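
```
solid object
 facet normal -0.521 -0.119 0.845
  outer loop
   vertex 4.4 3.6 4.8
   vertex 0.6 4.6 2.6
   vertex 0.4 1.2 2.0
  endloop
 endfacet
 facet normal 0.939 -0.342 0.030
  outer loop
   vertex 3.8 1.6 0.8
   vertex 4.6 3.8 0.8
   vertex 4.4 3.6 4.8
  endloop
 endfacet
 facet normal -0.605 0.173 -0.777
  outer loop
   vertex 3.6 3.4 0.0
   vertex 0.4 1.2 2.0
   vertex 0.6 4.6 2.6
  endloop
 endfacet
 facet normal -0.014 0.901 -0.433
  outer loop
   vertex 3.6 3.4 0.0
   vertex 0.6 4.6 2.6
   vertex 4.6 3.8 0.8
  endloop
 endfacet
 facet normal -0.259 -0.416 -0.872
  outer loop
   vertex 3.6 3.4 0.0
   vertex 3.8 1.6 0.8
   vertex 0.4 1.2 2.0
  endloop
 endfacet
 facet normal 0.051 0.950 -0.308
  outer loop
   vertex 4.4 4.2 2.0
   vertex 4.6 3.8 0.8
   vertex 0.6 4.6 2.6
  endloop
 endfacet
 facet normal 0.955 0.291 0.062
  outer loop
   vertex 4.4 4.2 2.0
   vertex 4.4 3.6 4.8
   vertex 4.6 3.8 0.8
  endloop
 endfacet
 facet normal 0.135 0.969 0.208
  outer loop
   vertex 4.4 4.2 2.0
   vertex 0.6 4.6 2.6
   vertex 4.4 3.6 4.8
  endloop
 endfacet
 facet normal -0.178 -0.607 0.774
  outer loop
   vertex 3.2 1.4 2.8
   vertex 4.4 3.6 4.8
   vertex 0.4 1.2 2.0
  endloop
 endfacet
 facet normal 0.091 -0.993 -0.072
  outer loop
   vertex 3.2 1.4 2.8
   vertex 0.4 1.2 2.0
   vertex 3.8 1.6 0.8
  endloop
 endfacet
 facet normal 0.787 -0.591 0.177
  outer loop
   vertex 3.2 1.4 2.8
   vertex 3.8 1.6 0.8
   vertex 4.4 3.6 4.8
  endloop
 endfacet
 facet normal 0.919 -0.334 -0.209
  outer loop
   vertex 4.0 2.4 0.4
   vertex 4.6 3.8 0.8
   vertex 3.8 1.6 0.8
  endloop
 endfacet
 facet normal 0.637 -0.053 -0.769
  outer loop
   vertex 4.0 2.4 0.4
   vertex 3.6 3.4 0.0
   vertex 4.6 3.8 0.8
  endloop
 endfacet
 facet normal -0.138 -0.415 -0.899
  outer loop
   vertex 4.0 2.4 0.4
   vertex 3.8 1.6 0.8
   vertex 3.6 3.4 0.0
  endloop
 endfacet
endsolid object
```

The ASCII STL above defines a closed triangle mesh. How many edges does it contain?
21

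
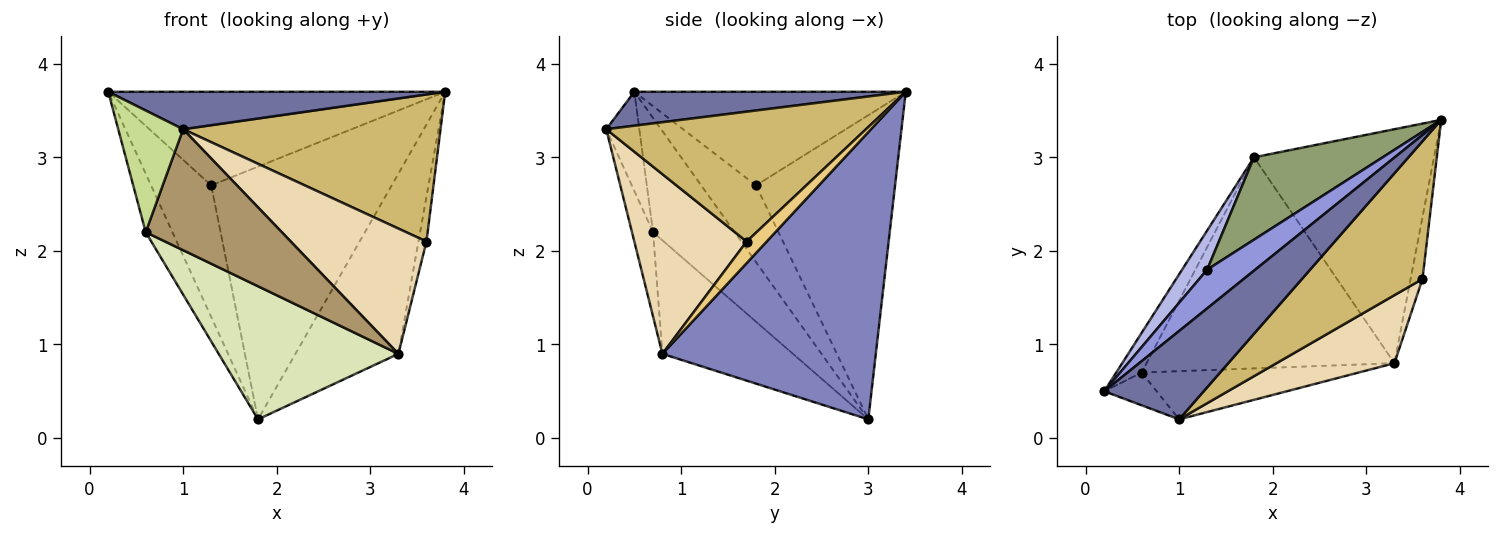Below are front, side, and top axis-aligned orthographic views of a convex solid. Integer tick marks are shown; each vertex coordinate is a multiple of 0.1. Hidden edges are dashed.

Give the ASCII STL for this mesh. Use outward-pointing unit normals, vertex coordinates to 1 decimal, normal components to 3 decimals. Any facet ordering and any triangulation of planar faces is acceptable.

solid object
 facet normal 0.300 -0.372 0.878
  outer loop
   vertex 1.0 0.2 3.3
   vertex 3.8 3.4 3.7
   vertex 0.2 0.5 3.7
  endloop
 endfacet
 facet normal 0.784 0.378 -0.491
  outer loop
   vertex 3.3 0.8 0.9
   vertex 1.8 3.0 0.2
   vertex 3.8 3.4 3.7
  endloop
 endfacet
 facet normal -0.597 0.741 0.307
  outer loop
   vertex 1.3 1.8 2.7
   vertex 0.2 0.5 3.7
   vertex 3.8 3.4 3.7
  endloop
 endfacet
 facet normal -0.658 0.722 0.215
  outer loop
   vertex 1.3 1.8 2.7
   vertex 1.8 3.0 0.2
   vertex 0.2 0.5 3.7
  endloop
 endfacet
 facet normal -0.591 0.767 0.250
  outer loop
   vertex 1.3 1.8 2.7
   vertex 3.8 3.4 3.7
   vertex 1.8 3.0 0.2
  endloop
 endfacet
 facet normal -0.930 0.305 -0.207
  outer loop
   vertex 0.6 0.7 2.2
   vertex 0.2 0.5 3.7
   vertex 1.8 3.0 0.2
  endloop
 endfacet
 facet normal -0.442 -0.866 -0.233
  outer loop
   vertex 0.6 0.7 2.2
   vertex 1.0 0.2 3.3
   vertex 0.2 0.5 3.7
  endloop
 endfacet
 facet normal -0.361 -0.497 -0.789
  outer loop
   vertex 0.6 0.7 2.2
   vertex 1.8 3.0 0.2
   vertex 3.3 0.8 0.9
  endloop
 endfacet
 facet normal -0.142 -0.920 -0.366
  outer loop
   vertex 0.6 0.7 2.2
   vertex 3.3 0.8 0.9
   vertex 1.0 0.2 3.3
  endloop
 endfacet
 facet normal 0.593 -0.588 0.550
  outer loop
   vertex 3.6 1.7 2.1
   vertex 3.8 3.4 3.7
   vertex 1.0 0.2 3.3
  endloop
 endfacet
 facet normal 0.827 0.331 -0.455
  outer loop
   vertex 3.6 1.7 2.1
   vertex 3.3 0.8 0.9
   vertex 3.8 3.4 3.7
  endloop
 endfacet
 facet normal 0.588 -0.711 0.386
  outer loop
   vertex 3.6 1.7 2.1
   vertex 1.0 0.2 3.3
   vertex 3.3 0.8 0.9
  endloop
 endfacet
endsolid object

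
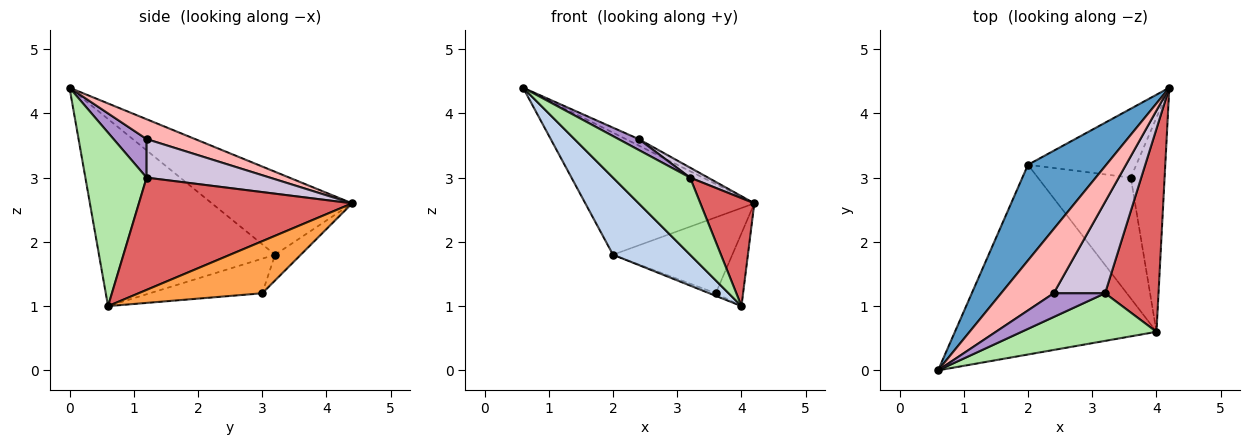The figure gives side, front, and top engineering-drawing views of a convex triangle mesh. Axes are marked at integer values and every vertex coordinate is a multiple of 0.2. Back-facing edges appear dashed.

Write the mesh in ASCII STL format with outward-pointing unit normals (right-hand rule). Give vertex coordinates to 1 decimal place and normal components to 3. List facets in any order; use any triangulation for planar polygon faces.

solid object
 facet normal -0.547 0.659 0.516
  outer loop
   vertex 2.0 3.2 1.8
   vertex 0.6 0.0 4.4
   vertex 4.2 4.4 2.6
  endloop
 endfacet
 facet normal -0.652 -0.285 -0.702
  outer loop
   vertex 2.0 3.2 1.8
   vertex 4.0 0.6 1.0
   vertex 0.6 0.0 4.4
  endloop
 endfacet
 facet normal 0.825 0.182 -0.536
  outer loop
   vertex 3.6 3.0 1.2
   vertex 4.2 4.4 2.6
   vertex 4.0 0.6 1.0
  endloop
 endfacet
 facet normal -0.157 0.731 -0.664
  outer loop
   vertex 3.6 3.0 1.2
   vertex 2.0 3.2 1.8
   vertex 4.2 4.4 2.6
  endloop
 endfacet
 facet normal -0.349 0.020 -0.937
  outer loop
   vertex 3.6 3.0 1.2
   vertex 4.0 0.6 1.0
   vertex 2.0 3.2 1.8
  endloop
 endfacet
 facet normal 0.560 -0.705 0.435
  outer loop
   vertex 3.2 1.2 3.0
   vertex 0.6 0.0 4.4
   vertex 4.0 0.6 1.0
  endloop
 endfacet
 facet normal 0.880 -0.223 0.419
  outer loop
   vertex 3.2 1.2 3.0
   vertex 4.0 0.6 1.0
   vertex 4.2 4.4 2.6
  endloop
 endfacet
 facet normal 0.352 0.093 0.931
  outer loop
   vertex 2.4 1.2 3.6
   vertex 4.2 4.4 2.6
   vertex 0.6 0.0 4.4
  endloop
 endfacet
 facet normal 0.563 -0.344 0.751
  outer loop
   vertex 2.4 1.2 3.6
   vertex 0.6 0.0 4.4
   vertex 3.2 1.2 3.0
  endloop
 endfacet
 facet normal 0.598 -0.087 0.797
  outer loop
   vertex 2.4 1.2 3.6
   vertex 3.2 1.2 3.0
   vertex 4.2 4.4 2.6
  endloop
 endfacet
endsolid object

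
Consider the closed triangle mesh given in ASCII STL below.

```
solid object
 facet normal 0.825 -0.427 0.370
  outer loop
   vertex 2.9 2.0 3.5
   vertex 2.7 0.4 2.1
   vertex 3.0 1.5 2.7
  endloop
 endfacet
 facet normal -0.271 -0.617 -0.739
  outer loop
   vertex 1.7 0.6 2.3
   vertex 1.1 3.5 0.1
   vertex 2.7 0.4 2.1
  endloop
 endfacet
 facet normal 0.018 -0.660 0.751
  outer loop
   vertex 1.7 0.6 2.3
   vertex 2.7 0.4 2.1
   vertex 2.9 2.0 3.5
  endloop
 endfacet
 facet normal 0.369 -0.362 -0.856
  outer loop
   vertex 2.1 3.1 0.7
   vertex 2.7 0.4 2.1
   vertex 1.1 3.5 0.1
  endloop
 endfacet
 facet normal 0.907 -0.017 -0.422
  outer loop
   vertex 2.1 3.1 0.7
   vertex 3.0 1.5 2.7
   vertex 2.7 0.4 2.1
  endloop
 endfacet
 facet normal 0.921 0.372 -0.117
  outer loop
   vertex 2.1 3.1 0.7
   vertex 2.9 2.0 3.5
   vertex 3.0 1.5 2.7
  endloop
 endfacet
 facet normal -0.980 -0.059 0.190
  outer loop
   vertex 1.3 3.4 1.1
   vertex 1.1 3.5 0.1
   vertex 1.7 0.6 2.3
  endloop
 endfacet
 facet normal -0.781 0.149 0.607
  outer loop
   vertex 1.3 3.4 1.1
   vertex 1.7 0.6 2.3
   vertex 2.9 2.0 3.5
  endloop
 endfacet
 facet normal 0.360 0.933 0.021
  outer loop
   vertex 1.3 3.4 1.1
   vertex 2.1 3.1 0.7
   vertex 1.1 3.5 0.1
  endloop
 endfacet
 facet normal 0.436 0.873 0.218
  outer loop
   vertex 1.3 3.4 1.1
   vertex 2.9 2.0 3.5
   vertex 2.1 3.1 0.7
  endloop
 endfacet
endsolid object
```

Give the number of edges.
15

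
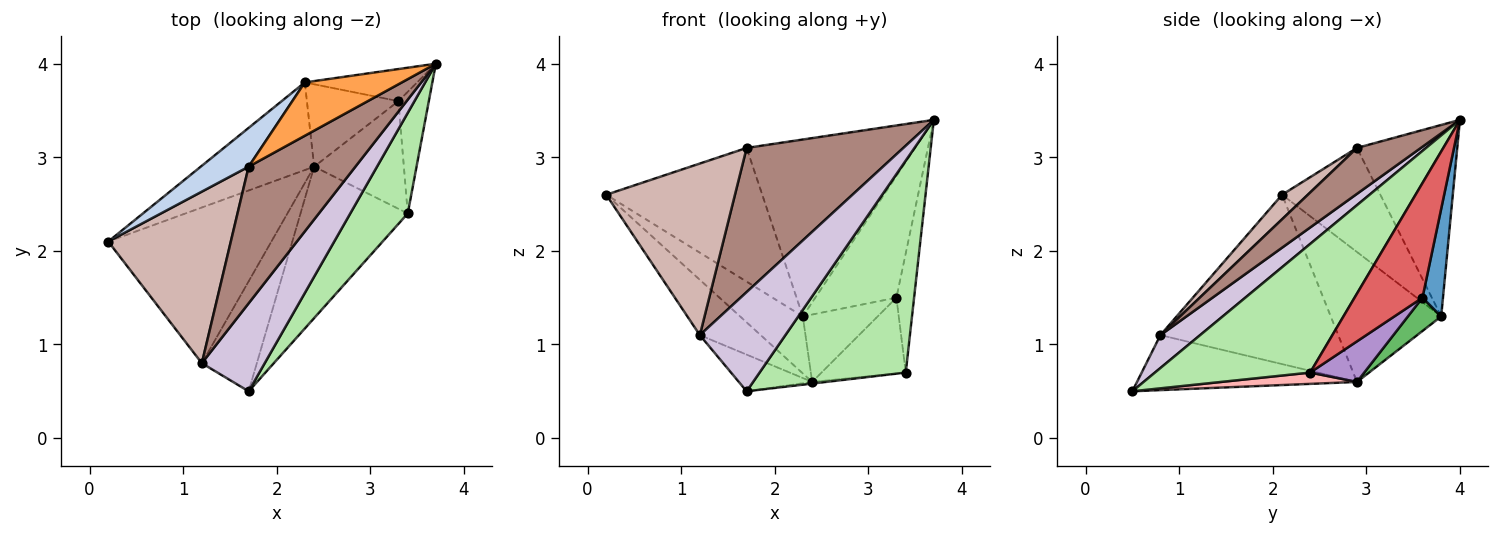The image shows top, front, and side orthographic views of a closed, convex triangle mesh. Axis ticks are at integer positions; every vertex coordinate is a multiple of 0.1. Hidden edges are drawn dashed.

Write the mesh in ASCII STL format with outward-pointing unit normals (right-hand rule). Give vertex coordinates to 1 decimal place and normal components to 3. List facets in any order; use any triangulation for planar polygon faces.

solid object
 facet normal 0.237 0.939 -0.248
  outer loop
   vertex 2.3 3.8 1.3
   vertex 3.7 4.0 3.4
   vertex 3.3 3.6 1.5
  endloop
 endfacet
 facet normal -0.518 0.822 0.238
  outer loop
   vertex 2.3 3.8 1.3
   vertex 0.2 2.1 2.6
   vertex 1.7 2.9 3.1
  endloop
 endfacet
 facet normal -0.495 0.832 0.251
  outer loop
   vertex 2.3 3.8 1.3
   vertex 1.7 2.9 3.1
   vertex 3.7 4.0 3.4
  endloop
 endfacet
 facet normal -0.693 0.393 -0.605
  outer loop
   vertex 2.3 3.8 1.3
   vertex 2.4 2.9 0.6
   vertex 0.2 2.1 2.6
  endloop
 endfacet
 facet normal 0.271 0.610 -0.745
  outer loop
   vertex 2.3 3.8 1.3
   vertex 3.3 3.6 1.5
   vertex 2.4 2.9 0.6
  endloop
 endfacet
 facet normal 0.692 -0.652 0.309
  outer loop
   vertex 3.4 2.4 0.7
   vertex 3.7 4.0 3.4
   vertex 1.7 0.5 0.5
  endloop
 endfacet
 facet normal 0.937 0.244 -0.249
  outer loop
   vertex 3.4 2.4 0.7
   vertex 3.3 3.6 1.5
   vertex 3.7 4.0 3.4
  endloop
 endfacet
 facet normal 0.105 0.011 -0.994
  outer loop
   vertex 3.4 2.4 0.7
   vertex 1.7 0.5 0.5
   vertex 2.4 2.9 0.6
  endloop
 endfacet
 facet normal 0.347 0.540 -0.767
  outer loop
   vertex 3.4 2.4 0.7
   vertex 2.4 2.9 0.6
   vertex 3.3 3.6 1.5
  endloop
 endfacet
 facet normal 0.328 -0.707 0.627
  outer loop
   vertex 1.2 0.8 1.1
   vertex 1.7 0.5 0.5
   vertex 3.7 4.0 3.4
  endloop
 endfacet
 facet normal 0.284 -0.696 0.660
  outer loop
   vertex 1.2 0.8 1.1
   vertex 3.7 4.0 3.4
   vertex 1.7 2.9 3.1
  endloop
 endfacet
 facet normal 0.140 -0.700 0.700
  outer loop
   vertex 1.2 0.8 1.1
   vertex 1.7 2.9 3.1
   vertex 0.2 2.1 2.6
  endloop
 endfacet
 facet normal -0.699 0.239 -0.674
  outer loop
   vertex 1.2 0.8 1.1
   vertex 0.2 2.1 2.6
   vertex 2.4 2.9 0.6
  endloop
 endfacet
 facet normal -0.688 0.229 -0.688
  outer loop
   vertex 1.2 0.8 1.1
   vertex 2.4 2.9 0.6
   vertex 1.7 0.5 0.5
  endloop
 endfacet
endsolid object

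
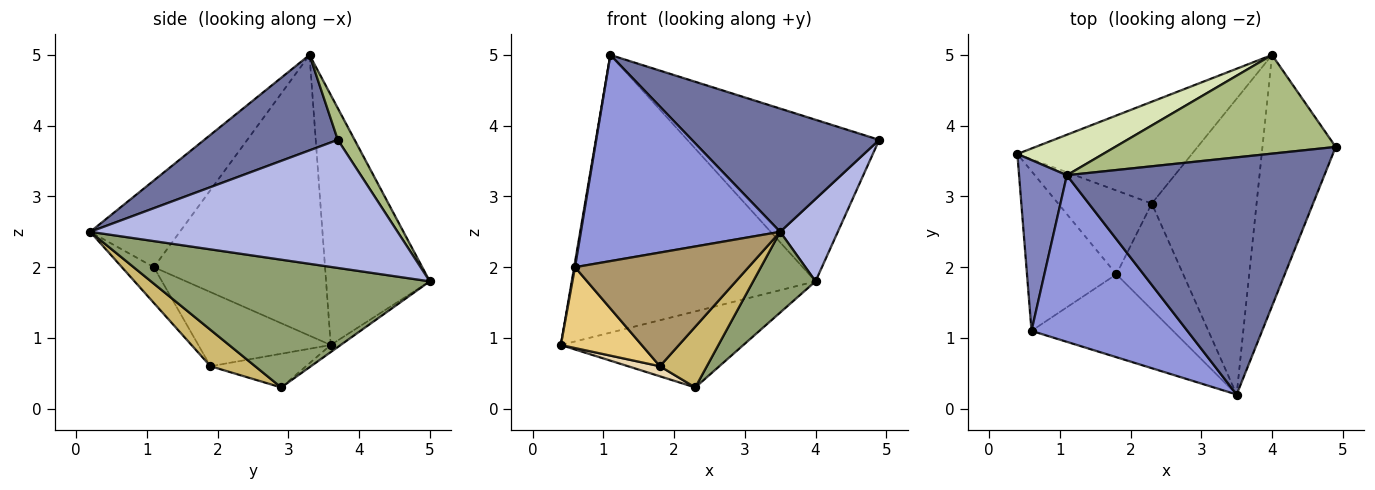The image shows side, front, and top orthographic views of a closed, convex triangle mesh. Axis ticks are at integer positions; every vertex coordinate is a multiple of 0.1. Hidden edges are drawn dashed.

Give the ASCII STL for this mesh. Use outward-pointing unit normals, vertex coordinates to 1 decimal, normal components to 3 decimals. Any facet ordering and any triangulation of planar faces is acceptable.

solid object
 facet normal 0.312 -0.438 0.843
  outer loop
   vertex 1.1 3.3 5.0
   vertex 3.5 0.2 2.5
   vertex 4.9 3.7 3.8
  endloop
 endfacet
 facet normal -0.986 -0.005 0.168
  outer loop
   vertex 0.6 1.1 2.0
   vertex 1.1 3.3 5.0
   vertex 0.4 3.6 0.9
  endloop
 endfacet
 facet normal -0.330 -0.734 0.593
  outer loop
   vertex 0.6 1.1 2.0
   vertex 3.5 0.2 2.5
   vertex 1.1 3.3 5.0
  endloop
 endfacet
 facet normal 0.857 -0.161 -0.490
  outer loop
   vertex 4.0 5.0 1.8
   vertex 4.9 3.7 3.8
   vertex 3.5 0.2 2.5
  endloop
 endfacet
 facet normal 0.762 -0.170 -0.625
  outer loop
   vertex 4.0 5.0 1.8
   vertex 3.5 0.2 2.5
   vertex 2.3 2.9 0.3
  endloop
 endfacet
 facet normal 0.075 0.851 0.520
  outer loop
   vertex 4.0 5.0 1.8
   vertex 1.1 3.3 5.0
   vertex 4.9 3.7 3.8
  endloop
 endfacet
 facet normal -0.032 0.598 -0.801
  outer loop
   vertex 4.0 5.0 1.8
   vertex 2.3 2.9 0.3
   vertex 0.4 3.6 0.9
  endloop
 endfacet
 facet normal -0.388 0.912 0.133
  outer loop
   vertex 4.0 5.0 1.8
   vertex 0.4 3.6 0.9
   vertex 1.1 3.3 5.0
  endloop
 endfacet
 facet normal -0.147 -0.799 -0.583
  outer loop
   vertex 1.8 1.9 0.6
   vertex 3.5 0.2 2.5
   vertex 0.6 1.1 2.0
  endloop
 endfacet
 facet normal 0.428 -0.449 -0.784
  outer loop
   vertex 1.8 1.9 0.6
   vertex 2.3 2.9 0.3
   vertex 3.5 0.2 2.5
  endloop
 endfacet
 facet normal -0.595 -0.363 -0.717
  outer loop
   vertex 1.8 1.9 0.6
   vertex 0.6 1.1 2.0
   vertex 0.4 3.6 0.9
  endloop
 endfacet
 facet normal -0.337 -0.112 -0.935
  outer loop
   vertex 1.8 1.9 0.6
   vertex 0.4 3.6 0.9
   vertex 2.3 2.9 0.3
  endloop
 endfacet
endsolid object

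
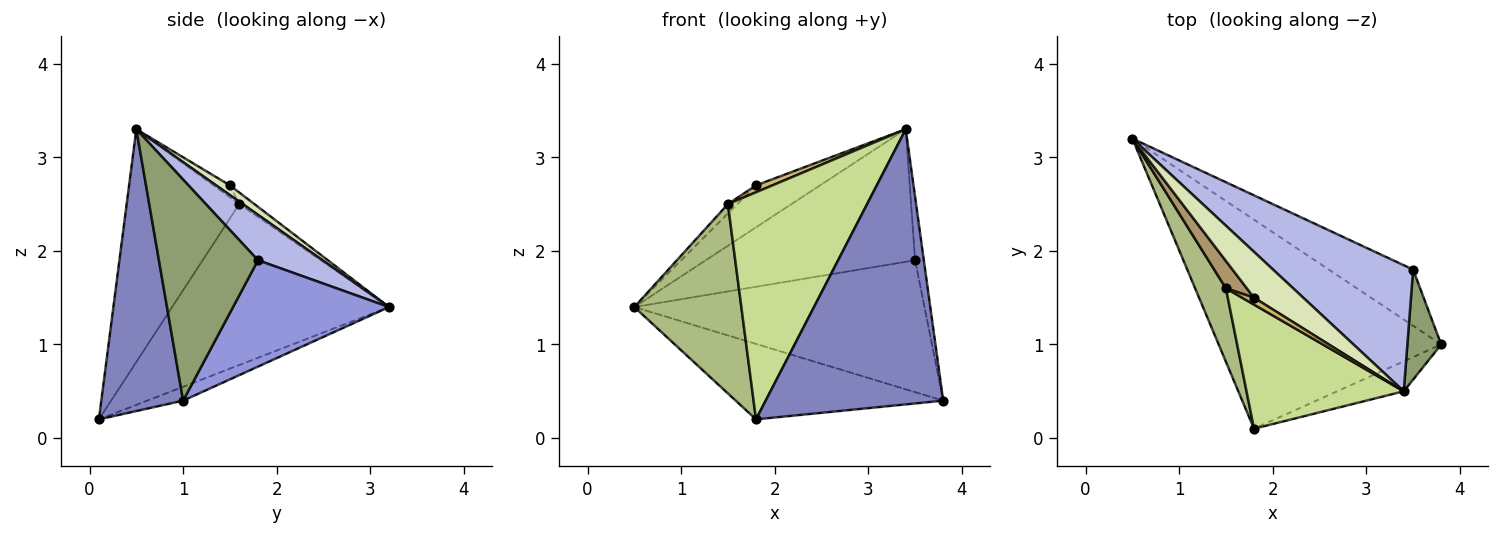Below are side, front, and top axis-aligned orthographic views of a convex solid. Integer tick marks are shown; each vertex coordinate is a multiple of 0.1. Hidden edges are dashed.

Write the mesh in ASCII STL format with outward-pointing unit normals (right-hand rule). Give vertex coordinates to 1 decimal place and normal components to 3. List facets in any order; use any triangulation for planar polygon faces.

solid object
 facet normal -0.059 0.339 -0.939
  outer loop
   vertex 1.8 0.1 0.2
   vertex 0.5 3.2 1.4
   vertex 3.8 1.0 0.4
  endloop
 endfacet
 facet normal 0.417 -0.904 -0.098
  outer loop
   vertex 3.4 0.5 3.3
   vertex 1.8 0.1 0.2
   vertex 3.8 1.0 0.4
  endloop
 endfacet
 facet normal 0.443 0.825 -0.351
  outer loop
   vertex 3.5 1.8 1.9
   vertex 3.8 1.0 0.4
   vertex 0.5 3.2 1.4
  endloop
 endfacet
 facet normal 0.218 0.707 0.672
  outer loop
   vertex 3.5 1.8 1.9
   vertex 0.5 3.2 1.4
   vertex 3.4 0.5 3.3
  endloop
 endfacet
 facet normal 0.985 0.087 0.151
  outer loop
   vertex 3.5 1.8 1.9
   vertex 3.4 0.5 3.3
   vertex 3.8 1.0 0.4
  endloop
 endfacet
 facet normal -0.884 -0.436 0.169
  outer loop
   vertex 1.5 1.6 2.5
   vertex 0.5 3.2 1.4
   vertex 1.8 0.1 0.2
  endloop
 endfacet
 facet normal -0.579 -0.715 0.391
  outer loop
   vertex 1.5 1.6 2.5
   vertex 1.8 0.1 0.2
   vertex 3.4 0.5 3.3
  endloop
 endfacet
 facet normal 0.144 0.668 0.730
  outer loop
   vertex 1.8 1.5 2.7
   vertex 3.4 0.5 3.3
   vertex 0.5 3.2 1.4
  endloop
 endfacet
 facet normal -0.463 0.287 0.838
  outer loop
   vertex 1.8 1.5 2.7
   vertex 0.5 3.2 1.4
   vertex 1.5 1.6 2.5
  endloop
 endfacet
 facet normal -0.577 -0.577 0.577
  outer loop
   vertex 1.8 1.5 2.7
   vertex 1.5 1.6 2.5
   vertex 3.4 0.5 3.3
  endloop
 endfacet
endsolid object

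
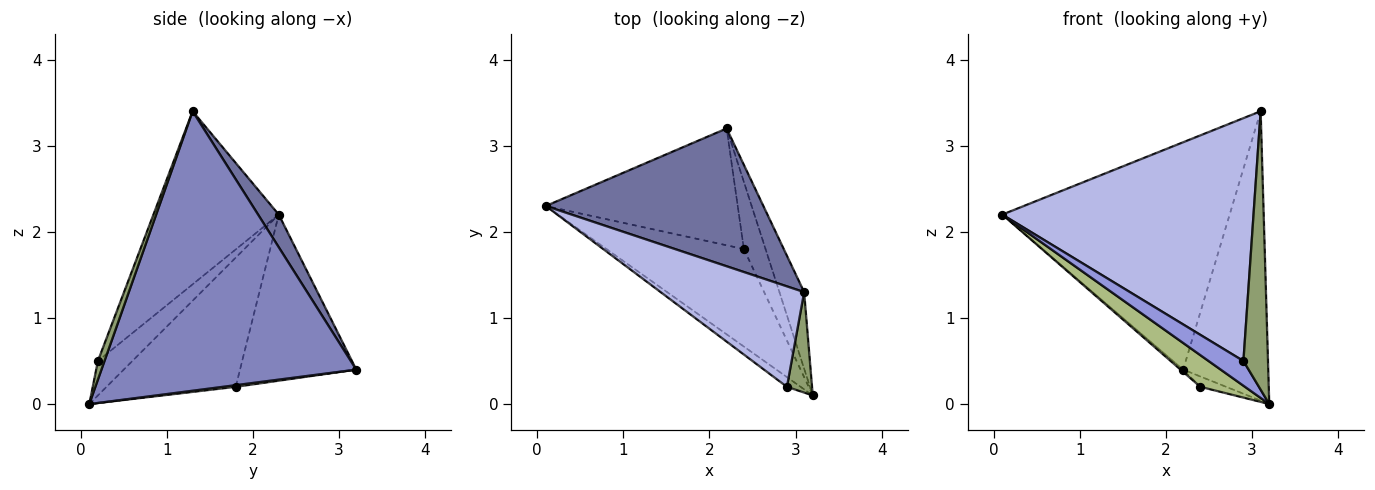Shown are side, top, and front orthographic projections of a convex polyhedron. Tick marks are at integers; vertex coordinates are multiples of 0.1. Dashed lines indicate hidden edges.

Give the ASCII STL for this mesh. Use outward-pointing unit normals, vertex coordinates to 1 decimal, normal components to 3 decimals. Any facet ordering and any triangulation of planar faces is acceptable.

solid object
 facet normal 0.078 0.853 0.517
  outer loop
   vertex 3.1 1.3 3.4
   vertex 2.2 3.2 0.4
   vertex 0.1 2.3 2.2
  endloop
 endfacet
 facet normal 0.945 0.316 -0.084
  outer loop
   vertex 3.1 1.3 3.4
   vertex 3.2 0.1 0.0
   vertex 2.2 3.2 0.4
  endloop
 endfacet
 facet normal -0.677 -0.685 -0.269
  outer loop
   vertex 2.9 0.2 0.5
   vertex 0.1 2.3 2.2
   vertex 3.2 0.1 0.0
  endloop
 endfacet
 facet normal -0.419 -0.839 0.347
  outer loop
   vertex 2.9 0.2 0.5
   vertex 3.1 1.3 3.4
   vertex 0.1 2.3 2.2
  endloop
 endfacet
 facet normal 0.244 -0.912 0.329
  outer loop
   vertex 2.9 0.2 0.5
   vertex 3.2 0.1 0.0
   vertex 3.1 1.3 3.4
  endloop
 endfacet
 facet normal -0.667 -0.230 -0.709
  outer loop
   vertex 2.4 1.8 0.2
   vertex 3.2 0.1 0.0
   vertex 0.1 2.3 2.2
  endloop
 endfacet
 facet normal -0.654 0.015 -0.756
  outer loop
   vertex 2.4 1.8 0.2
   vertex 0.1 2.3 2.2
   vertex 2.2 3.2 0.4
  endloop
 endfacet
 facet normal 0.076 0.152 -0.986
  outer loop
   vertex 2.4 1.8 0.2
   vertex 2.2 3.2 0.4
   vertex 3.2 0.1 0.0
  endloop
 endfacet
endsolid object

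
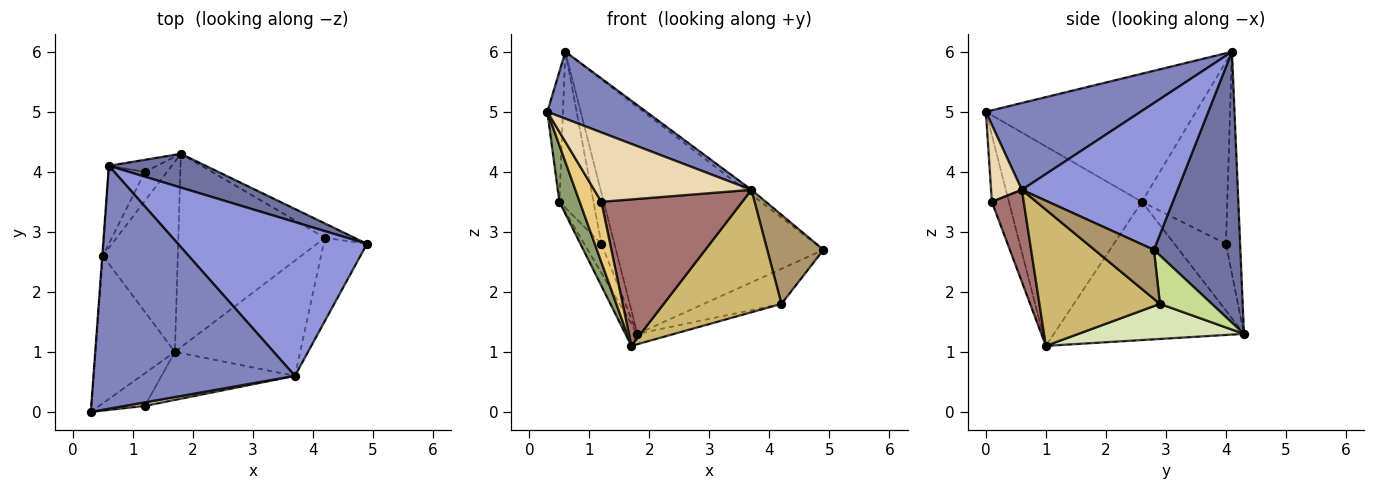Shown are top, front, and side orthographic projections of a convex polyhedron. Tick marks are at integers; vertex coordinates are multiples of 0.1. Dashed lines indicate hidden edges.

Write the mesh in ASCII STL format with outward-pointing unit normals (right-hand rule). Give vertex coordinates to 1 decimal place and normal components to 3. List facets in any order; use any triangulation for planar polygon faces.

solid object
 facet normal 0.381 0.914 0.136
  outer loop
   vertex 1.8 4.3 1.3
   vertex 0.6 4.1 6.0
   vertex 4.9 2.8 2.7
  endloop
 endfacet
 facet normal 0.384 -0.245 0.890
  outer loop
   vertex 3.7 0.6 3.7
   vertex 0.6 4.1 6.0
   vertex 0.3 0.0 5.0
  endloop
 endfacet
 facet normal 0.613 0.024 0.790
  outer loop
   vertex 3.7 0.6 3.7
   vertex 4.9 2.8 2.7
   vertex 0.6 4.1 6.0
  endloop
 endfacet
 facet normal -0.997 0.074 -0.005
  outer loop
   vertex 0.5 2.6 3.5
   vertex 0.3 0.0 5.0
   vertex 0.6 4.1 6.0
  endloop
 endfacet
 facet normal -0.920 -0.141 -0.366
  outer loop
   vertex 0.5 2.6 3.5
   vertex 1.7 1.0 1.1
   vertex 0.3 0.0 5.0
  endloop
 endfacet
 facet normal -0.878 0.055 -0.476
  outer loop
   vertex 0.5 2.6 3.5
   vertex 1.8 4.3 1.3
   vertex 1.7 1.0 1.1
  endloop
 endfacet
 facet normal 0.526 0.787 -0.322
  outer loop
   vertex 4.2 2.9 1.8
   vertex 1.8 4.3 1.3
   vertex 4.9 2.8 2.7
  endloop
 endfacet
 facet normal 0.233 0.052 -0.971
  outer loop
   vertex 4.2 2.9 1.8
   vertex 1.7 1.0 1.1
   vertex 1.8 4.3 1.3
  endloop
 endfacet
 facet normal 0.611 -0.579 -0.540
  outer loop
   vertex 4.2 2.9 1.8
   vertex 4.9 2.8 2.7
   vertex 3.7 0.6 3.7
  endloop
 endfacet
 facet normal 0.598 -0.584 -0.550
  outer loop
   vertex 4.2 2.9 1.8
   vertex 3.7 0.6 3.7
   vertex 1.7 1.0 1.1
  endloop
 endfacet
 facet normal -0.570 -0.724 -0.390
  outer loop
   vertex 1.2 0.1 3.5
   vertex 0.3 0.0 5.0
   vertex 1.7 1.0 1.1
  endloop
 endfacet
 facet normal 0.192 -0.980 0.050
  outer loop
   vertex 1.2 0.1 3.5
   vertex 3.7 0.6 3.7
   vertex 0.3 0.0 5.0
  endloop
 endfacet
 facet normal 0.210 -0.929 -0.305
  outer loop
   vertex 1.2 0.1 3.5
   vertex 1.7 1.0 1.1
   vertex 3.7 0.6 3.7
  endloop
 endfacet
 facet normal -0.727 0.668 -0.157
  outer loop
   vertex 1.2 4.0 2.8
   vertex 0.6 4.1 6.0
   vertex 1.8 4.3 1.3
  endloop
 endfacet
 facet normal -0.913 0.365 -0.183
  outer loop
   vertex 1.2 4.0 2.8
   vertex 0.5 2.6 3.5
   vertex 0.6 4.1 6.0
  endloop
 endfacet
 facet normal -0.905 0.302 -0.302
  outer loop
   vertex 1.2 4.0 2.8
   vertex 1.8 4.3 1.3
   vertex 0.5 2.6 3.5
  endloop
 endfacet
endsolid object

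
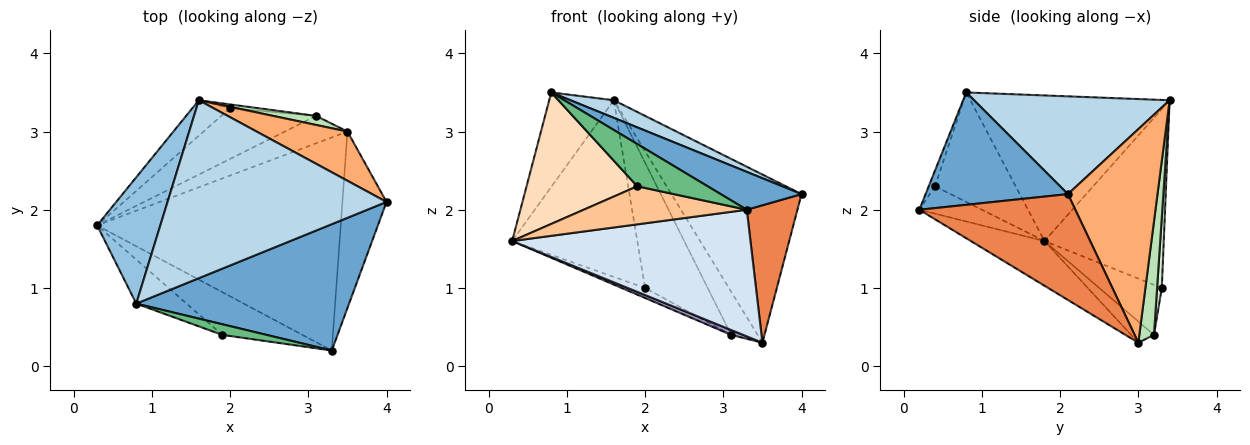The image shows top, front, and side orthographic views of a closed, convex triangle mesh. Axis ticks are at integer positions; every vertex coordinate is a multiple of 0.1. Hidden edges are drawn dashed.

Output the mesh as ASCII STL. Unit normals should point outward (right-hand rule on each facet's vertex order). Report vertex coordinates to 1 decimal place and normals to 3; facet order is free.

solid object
 facet normal 0.451 -0.256 0.855
  outer loop
   vertex 0.8 0.8 3.5
   vertex 3.3 0.2 2.0
   vertex 4.0 2.1 2.2
  endloop
 endfacet
 facet normal -0.879 0.285 0.381
  outer loop
   vertex 1.6 3.4 3.4
   vertex 0.3 1.8 1.6
   vertex 0.8 0.8 3.5
  endloop
 endfacet
 facet normal 0.406 -0.090 0.909
  outer loop
   vertex 1.6 3.4 3.4
   vertex 0.8 0.8 3.5
   vertex 4.0 2.1 2.2
  endloop
 endfacet
 facet normal -0.156 -0.504 -0.849
  outer loop
   vertex 3.5 3.0 0.3
   vertex 3.3 0.2 2.0
   vertex 0.3 1.8 1.6
  endloop
 endfacet
 facet normal 0.884 -0.287 -0.369
  outer loop
   vertex 3.5 3.0 0.3
   vertex 4.0 2.1 2.2
   vertex 3.3 0.2 2.0
  endloop
 endfacet
 facet normal 0.551 0.801 0.234
  outer loop
   vertex 3.5 3.0 0.3
   vertex 1.6 3.4 3.4
   vertex 4.0 2.1 2.2
  endloop
 endfacet
 facet normal -0.247 -0.644 -0.724
  outer loop
   vertex 1.9 0.4 2.3
   vertex 0.3 1.8 1.6
   vertex 3.3 0.2 2.0
  endloop
 endfacet
 facet normal -0.568 -0.780 -0.261
  outer loop
   vertex 1.9 0.4 2.3
   vertex 0.8 0.8 3.5
   vertex 0.3 1.8 1.6
  endloop
 endfacet
 facet normal -0.086 -0.966 0.243
  outer loop
   vertex 1.9 0.4 2.3
   vertex 3.3 0.2 2.0
   vertex 0.8 0.8 3.5
  endloop
 endfacet
 facet normal -0.683 0.716 -0.144
  outer loop
   vertex 2.0 3.3 1.0
   vertex 0.3 1.8 1.6
   vertex 1.6 3.4 3.4
  endloop
 endfacet
 facet normal 0.476 0.861 0.180
  outer loop
   vertex 3.1 3.2 0.4
   vertex 1.6 3.4 3.4
   vertex 3.5 3.0 0.3
  endloop
 endfacet
 facet normal 0.075 0.997 -0.029
  outer loop
   vertex 3.1 3.2 0.4
   vertex 2.0 3.3 1.0
   vertex 1.6 3.4 3.4
  endloop
 endfacet
 facet normal -0.317 -0.167 -0.934
  outer loop
   vertex 3.1 3.2 0.4
   vertex 3.5 3.0 0.3
   vertex 0.3 1.8 1.6
  endloop
 endfacet
 facet normal -0.460 0.172 -0.871
  outer loop
   vertex 3.1 3.2 0.4
   vertex 0.3 1.8 1.6
   vertex 2.0 3.3 1.0
  endloop
 endfacet
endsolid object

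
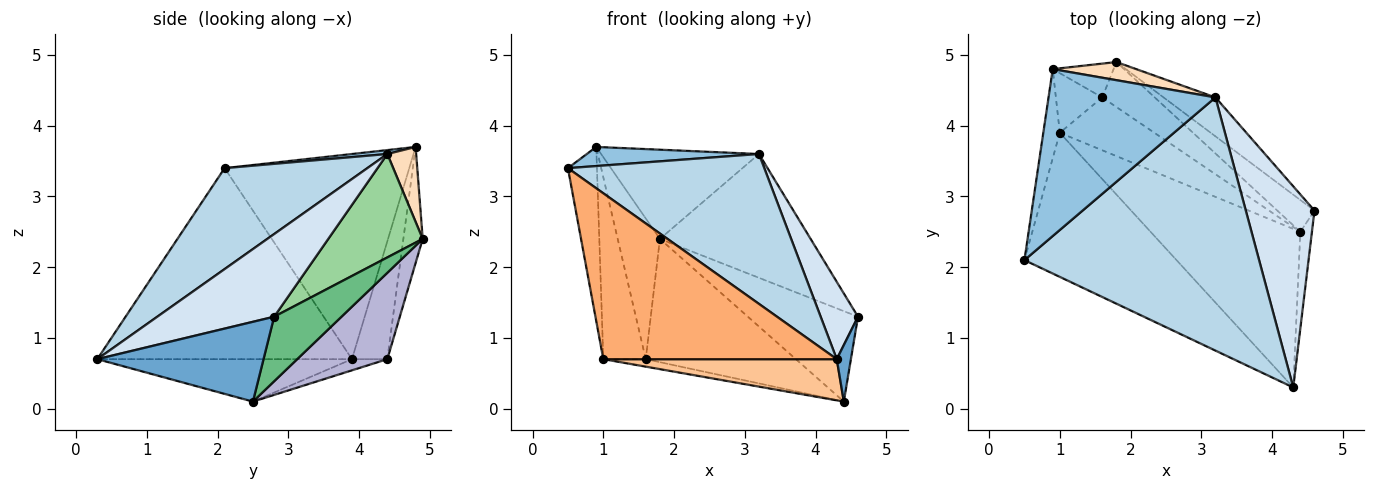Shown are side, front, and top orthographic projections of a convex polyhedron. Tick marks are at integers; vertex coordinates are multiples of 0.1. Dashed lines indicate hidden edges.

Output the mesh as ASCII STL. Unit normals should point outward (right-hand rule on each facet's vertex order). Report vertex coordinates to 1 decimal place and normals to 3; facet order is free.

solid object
 facet normal 0.986 -0.084 -0.143
  outer loop
   vertex 4.3 0.3 0.7
   vertex 4.4 2.5 0.1
   vertex 4.6 2.8 1.3
  endloop
 endfacet
 facet normal 0.023 -0.114 0.993
  outer loop
   vertex 3.2 4.4 3.6
   vertex 0.9 4.8 3.7
   vertex 0.5 2.1 3.4
  endloop
 endfacet
 facet normal 0.347 -0.478 0.807
  outer loop
   vertex 3.2 4.4 3.6
   vertex 0.5 2.1 3.4
   vertex 4.3 0.3 0.7
  endloop
 endfacet
 facet normal 0.747 -0.239 0.621
  outer loop
   vertex 3.2 4.4 3.6
   vertex 4.3 0.3 0.7
   vertex 4.6 2.8 1.3
  endloop
 endfacet
 facet normal -0.985 0.155 -0.079
  outer loop
   vertex 1.0 3.9 0.7
   vertex 0.5 2.1 3.4
   vertex 0.9 4.8 3.7
  endloop
 endfacet
 facet normal -0.636 -0.583 -0.506
  outer loop
   vertex 1.0 3.9 0.7
   vertex 4.3 0.3 0.7
   vertex 0.5 2.1 3.4
  endloop
 endfacet
 facet normal -0.265 -0.243 -0.933
  outer loop
   vertex 1.0 3.9 0.7
   vertex 4.4 2.5 0.1
   vertex 4.3 0.3 0.7
  endloop
 endfacet
 facet normal 0.176 0.965 0.196
  outer loop
   vertex 1.8 4.9 2.4
   vertex 0.9 4.8 3.7
   vertex 3.2 4.4 3.6
  endloop
 endfacet
 facet normal 0.500 0.817 -0.288
  outer loop
   vertex 1.8 4.9 2.4
   vertex 4.6 2.8 1.3
   vertex 4.4 2.5 0.1
  endloop
 endfacet
 facet normal 0.513 0.819 -0.257
  outer loop
   vertex 1.8 4.9 2.4
   vertex 3.2 4.4 3.6
   vertex 4.6 2.8 1.3
  endloop
 endfacet
 facet normal -0.621 0.745 -0.244
  outer loop
   vertex 1.6 4.4 0.7
   vertex 1.0 3.9 0.7
   vertex 0.9 4.8 3.7
  endloop
 endfacet
 facet normal -0.407 0.888 -0.213
  outer loop
   vertex 1.6 4.4 0.7
   vertex 0.9 4.8 3.7
   vertex 1.8 4.9 2.4
  endloop
 endfacet
 facet normal -0.116 0.139 -0.983
  outer loop
   vertex 1.6 4.4 0.7
   vertex 4.4 2.5 0.1
   vertex 1.0 3.9 0.7
  endloop
 endfacet
 facet normal 0.491 0.818 -0.298
  outer loop
   vertex 1.6 4.4 0.7
   vertex 1.8 4.9 2.4
   vertex 4.4 2.5 0.1
  endloop
 endfacet
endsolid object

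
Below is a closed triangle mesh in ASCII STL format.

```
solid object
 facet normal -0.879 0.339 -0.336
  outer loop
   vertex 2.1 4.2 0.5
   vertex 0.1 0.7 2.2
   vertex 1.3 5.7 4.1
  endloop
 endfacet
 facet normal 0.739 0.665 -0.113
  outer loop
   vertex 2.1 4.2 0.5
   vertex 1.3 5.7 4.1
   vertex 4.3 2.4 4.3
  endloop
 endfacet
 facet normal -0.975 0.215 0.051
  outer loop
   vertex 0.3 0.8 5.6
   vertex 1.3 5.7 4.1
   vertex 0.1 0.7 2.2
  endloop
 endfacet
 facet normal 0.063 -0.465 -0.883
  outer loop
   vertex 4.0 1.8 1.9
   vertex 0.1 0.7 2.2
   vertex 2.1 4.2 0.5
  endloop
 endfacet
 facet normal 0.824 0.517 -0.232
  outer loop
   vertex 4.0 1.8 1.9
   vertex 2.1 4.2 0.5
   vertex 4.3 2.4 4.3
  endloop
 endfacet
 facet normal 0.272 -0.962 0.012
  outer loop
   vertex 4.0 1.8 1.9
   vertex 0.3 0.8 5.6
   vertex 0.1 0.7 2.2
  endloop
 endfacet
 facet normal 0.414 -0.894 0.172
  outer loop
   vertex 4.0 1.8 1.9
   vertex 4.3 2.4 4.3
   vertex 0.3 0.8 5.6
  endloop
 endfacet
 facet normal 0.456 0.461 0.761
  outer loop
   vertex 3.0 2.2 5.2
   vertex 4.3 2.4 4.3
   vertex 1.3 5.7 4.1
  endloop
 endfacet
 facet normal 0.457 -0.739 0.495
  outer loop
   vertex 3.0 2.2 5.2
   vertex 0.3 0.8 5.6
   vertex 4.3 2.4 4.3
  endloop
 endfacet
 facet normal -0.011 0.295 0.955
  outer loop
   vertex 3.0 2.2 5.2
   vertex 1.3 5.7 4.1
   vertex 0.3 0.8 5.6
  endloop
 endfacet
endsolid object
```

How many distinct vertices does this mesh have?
7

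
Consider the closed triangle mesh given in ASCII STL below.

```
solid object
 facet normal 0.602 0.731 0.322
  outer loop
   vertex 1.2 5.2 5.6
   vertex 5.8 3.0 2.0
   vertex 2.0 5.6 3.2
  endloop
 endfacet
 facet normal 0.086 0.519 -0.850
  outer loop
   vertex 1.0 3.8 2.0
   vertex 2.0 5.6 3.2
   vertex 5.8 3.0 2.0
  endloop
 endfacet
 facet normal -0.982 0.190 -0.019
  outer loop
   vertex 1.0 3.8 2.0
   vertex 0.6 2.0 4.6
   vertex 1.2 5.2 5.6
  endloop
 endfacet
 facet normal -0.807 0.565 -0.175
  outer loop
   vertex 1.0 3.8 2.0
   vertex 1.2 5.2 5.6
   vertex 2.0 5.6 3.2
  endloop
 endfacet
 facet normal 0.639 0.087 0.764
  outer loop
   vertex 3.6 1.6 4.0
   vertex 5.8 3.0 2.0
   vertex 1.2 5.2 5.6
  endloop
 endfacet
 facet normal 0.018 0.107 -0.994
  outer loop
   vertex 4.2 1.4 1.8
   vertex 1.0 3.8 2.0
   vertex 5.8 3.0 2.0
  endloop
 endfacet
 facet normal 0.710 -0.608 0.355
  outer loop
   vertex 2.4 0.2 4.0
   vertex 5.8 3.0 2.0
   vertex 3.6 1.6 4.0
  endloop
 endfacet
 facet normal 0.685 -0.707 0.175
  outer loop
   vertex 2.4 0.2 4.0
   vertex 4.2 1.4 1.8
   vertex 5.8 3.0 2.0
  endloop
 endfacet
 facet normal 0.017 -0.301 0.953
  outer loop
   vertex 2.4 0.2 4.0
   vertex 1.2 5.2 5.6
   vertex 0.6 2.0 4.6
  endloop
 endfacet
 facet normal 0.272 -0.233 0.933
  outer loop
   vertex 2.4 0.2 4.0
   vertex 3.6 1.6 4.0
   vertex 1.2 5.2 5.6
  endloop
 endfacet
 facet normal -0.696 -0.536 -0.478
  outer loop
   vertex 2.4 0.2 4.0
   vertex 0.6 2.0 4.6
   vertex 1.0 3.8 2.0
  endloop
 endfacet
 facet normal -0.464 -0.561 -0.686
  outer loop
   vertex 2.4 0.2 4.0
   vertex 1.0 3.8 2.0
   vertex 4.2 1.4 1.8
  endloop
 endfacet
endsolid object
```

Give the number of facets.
12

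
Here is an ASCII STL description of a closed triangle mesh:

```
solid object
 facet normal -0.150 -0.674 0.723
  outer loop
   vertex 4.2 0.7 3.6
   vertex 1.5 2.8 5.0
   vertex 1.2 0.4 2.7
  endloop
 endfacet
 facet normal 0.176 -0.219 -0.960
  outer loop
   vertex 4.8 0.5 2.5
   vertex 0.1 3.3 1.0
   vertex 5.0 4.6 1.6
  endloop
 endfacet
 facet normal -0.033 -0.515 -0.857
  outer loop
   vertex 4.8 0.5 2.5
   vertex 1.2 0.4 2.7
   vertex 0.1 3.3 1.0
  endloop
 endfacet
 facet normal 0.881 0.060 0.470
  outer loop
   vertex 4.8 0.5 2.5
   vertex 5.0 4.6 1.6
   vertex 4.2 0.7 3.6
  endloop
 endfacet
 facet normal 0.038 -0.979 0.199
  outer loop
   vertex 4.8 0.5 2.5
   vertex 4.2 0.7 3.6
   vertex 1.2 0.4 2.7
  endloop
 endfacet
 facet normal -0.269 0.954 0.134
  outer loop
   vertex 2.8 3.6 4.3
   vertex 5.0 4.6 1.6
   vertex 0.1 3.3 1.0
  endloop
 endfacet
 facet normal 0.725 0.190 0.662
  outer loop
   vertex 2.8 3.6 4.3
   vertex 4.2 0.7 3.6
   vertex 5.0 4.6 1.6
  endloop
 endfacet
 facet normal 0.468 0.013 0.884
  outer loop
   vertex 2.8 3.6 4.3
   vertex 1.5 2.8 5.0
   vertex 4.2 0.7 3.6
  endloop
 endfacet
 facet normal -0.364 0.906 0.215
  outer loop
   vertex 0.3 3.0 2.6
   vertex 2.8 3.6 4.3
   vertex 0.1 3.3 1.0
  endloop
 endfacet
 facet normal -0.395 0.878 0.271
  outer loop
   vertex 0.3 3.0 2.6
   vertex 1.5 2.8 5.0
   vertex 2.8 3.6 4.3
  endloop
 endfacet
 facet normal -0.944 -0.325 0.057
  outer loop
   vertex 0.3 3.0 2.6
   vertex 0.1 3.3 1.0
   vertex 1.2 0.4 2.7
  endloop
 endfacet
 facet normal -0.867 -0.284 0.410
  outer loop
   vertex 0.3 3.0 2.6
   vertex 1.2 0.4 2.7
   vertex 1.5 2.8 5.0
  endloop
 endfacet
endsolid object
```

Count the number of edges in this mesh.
18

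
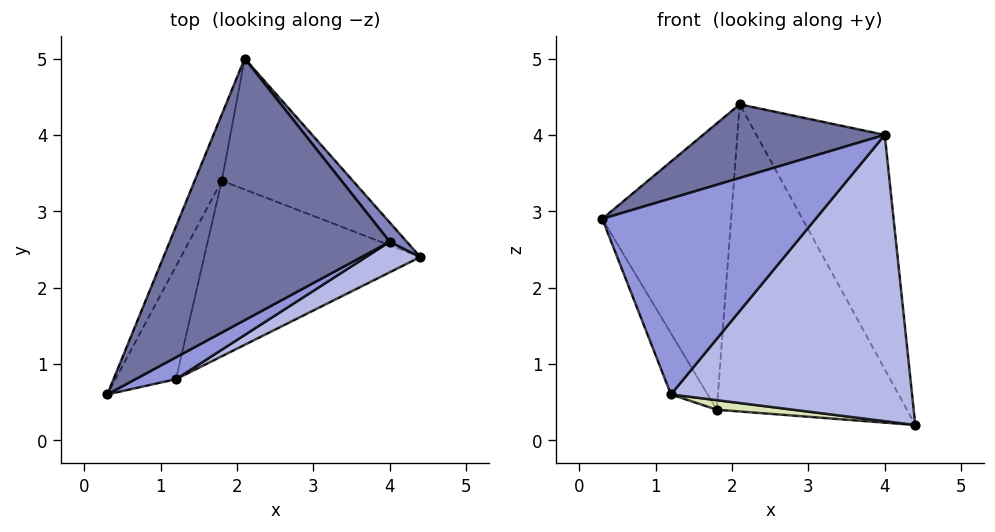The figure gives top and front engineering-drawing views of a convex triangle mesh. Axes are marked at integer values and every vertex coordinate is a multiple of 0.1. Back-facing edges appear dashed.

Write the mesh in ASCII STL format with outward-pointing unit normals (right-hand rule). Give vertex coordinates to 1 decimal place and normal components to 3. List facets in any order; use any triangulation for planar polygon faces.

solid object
 facet normal -0.138 -0.268 0.953
  outer loop
   vertex 4.0 2.6 4.0
   vertex 2.1 5.0 4.4
   vertex 0.3 0.6 2.9
  endloop
 endfacet
 facet normal 0.787 0.615 0.051
  outer loop
   vertex 4.0 2.6 4.0
   vertex 4.4 2.4 0.2
   vertex 2.1 5.0 4.4
  endloop
 endfacet
 facet normal 0.450 -0.887 0.099
  outer loop
   vertex 4.0 2.6 4.0
   vertex 0.3 0.6 2.9
   vertex 1.2 0.8 0.6
  endloop
 endfacet
 facet normal 0.455 -0.886 0.094
  outer loop
   vertex 4.0 2.6 4.0
   vertex 1.2 0.8 0.6
   vertex 4.4 2.4 0.2
  endloop
 endfacet
 facet normal -0.910 0.404 -0.093
  outer loop
   vertex 1.8 3.4 0.4
   vertex 0.3 0.6 2.9
   vertex 2.1 5.0 4.4
  endloop
 endfacet
 facet normal -0.920 0.186 -0.344
  outer loop
   vertex 1.8 3.4 0.4
   vertex 1.2 0.8 0.6
   vertex 0.3 0.6 2.9
  endloop
 endfacet
 facet normal 0.308 0.875 -0.373
  outer loop
   vertex 1.8 3.4 0.4
   vertex 2.1 5.0 4.4
   vertex 4.4 2.4 0.2
  endloop
 endfacet
 facet normal -0.097 -0.054 -0.994
  outer loop
   vertex 1.8 3.4 0.4
   vertex 4.4 2.4 0.2
   vertex 1.2 0.8 0.6
  endloop
 endfacet
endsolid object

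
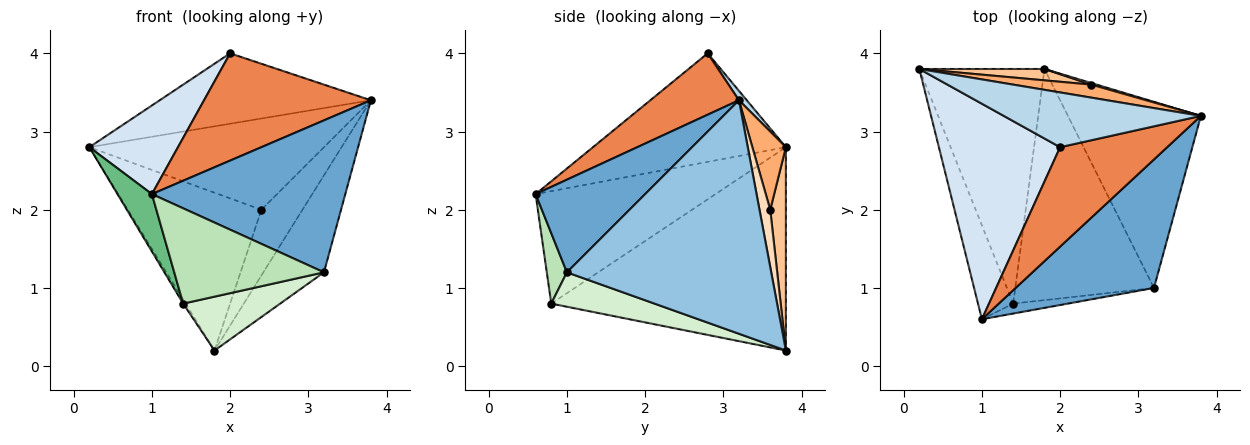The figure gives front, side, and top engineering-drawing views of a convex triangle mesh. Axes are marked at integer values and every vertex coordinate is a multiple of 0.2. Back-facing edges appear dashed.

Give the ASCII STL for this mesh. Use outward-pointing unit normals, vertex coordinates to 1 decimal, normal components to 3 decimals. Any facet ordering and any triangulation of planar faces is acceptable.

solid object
 facet normal 0.397 -0.701 0.593
  outer loop
   vertex 3.2 1.0 1.2
   vertex 3.8 3.2 3.4
   vertex 1.0 0.6 2.2
  endloop
 endfacet
 facet normal 0.841 0.250 -0.479
  outer loop
   vertex 3.2 1.0 1.2
   vertex 1.8 3.8 0.2
   vertex 3.8 3.2 3.4
  endloop
 endfacet
 facet normal 0.029 0.789 0.614
  outer loop
   vertex 2.0 2.8 4.0
   vertex 3.8 3.2 3.4
   vertex 0.2 3.8 2.8
  endloop
 endfacet
 facet normal -0.638 -0.293 0.712
  outer loop
   vertex 2.0 2.8 4.0
   vertex 0.2 3.8 2.8
   vertex 1.0 0.6 2.2
  endloop
 endfacet
 facet normal 0.363 -0.683 0.633
  outer loop
   vertex 2.0 2.8 4.0
   vertex 1.0 0.6 2.2
   vertex 3.8 3.2 3.4
  endloop
 endfacet
 facet normal 0.140 0.980 0.140
  outer loop
   vertex 2.4 3.6 2.0
   vertex 0.2 3.8 2.8
   vertex 3.8 3.2 3.4
  endloop
 endfacet
 facet normal 0.116 0.991 0.071
  outer loop
   vertex 2.4 3.6 2.0
   vertex 1.8 3.8 0.2
   vertex 0.2 3.8 2.8
  endloop
 endfacet
 facet normal 0.253 0.967 0.023
  outer loop
   vertex 2.4 3.6 2.0
   vertex 3.8 3.2 3.4
   vertex 1.8 3.8 0.2
  endloop
 endfacet
 facet normal -0.939 -0.180 -0.294
  outer loop
   vertex 1.4 0.8 0.8
   vertex 1.0 0.6 2.2
   vertex 0.2 3.8 2.8
  endloop
 endfacet
 facet normal -0.852 0.009 -0.524
  outer loop
   vertex 1.4 0.8 0.8
   vertex 0.2 3.8 2.8
   vertex 1.8 3.8 0.2
  endloop
 endfacet
 facet normal 0.132 -0.986 -0.103
  outer loop
   vertex 1.4 0.8 0.8
   vertex 3.2 1.0 1.2
   vertex 1.0 0.6 2.2
  endloop
 endfacet
 facet normal 0.235 -0.221 -0.947
  outer loop
   vertex 1.4 0.8 0.8
   vertex 1.8 3.8 0.2
   vertex 3.2 1.0 1.2
  endloop
 endfacet
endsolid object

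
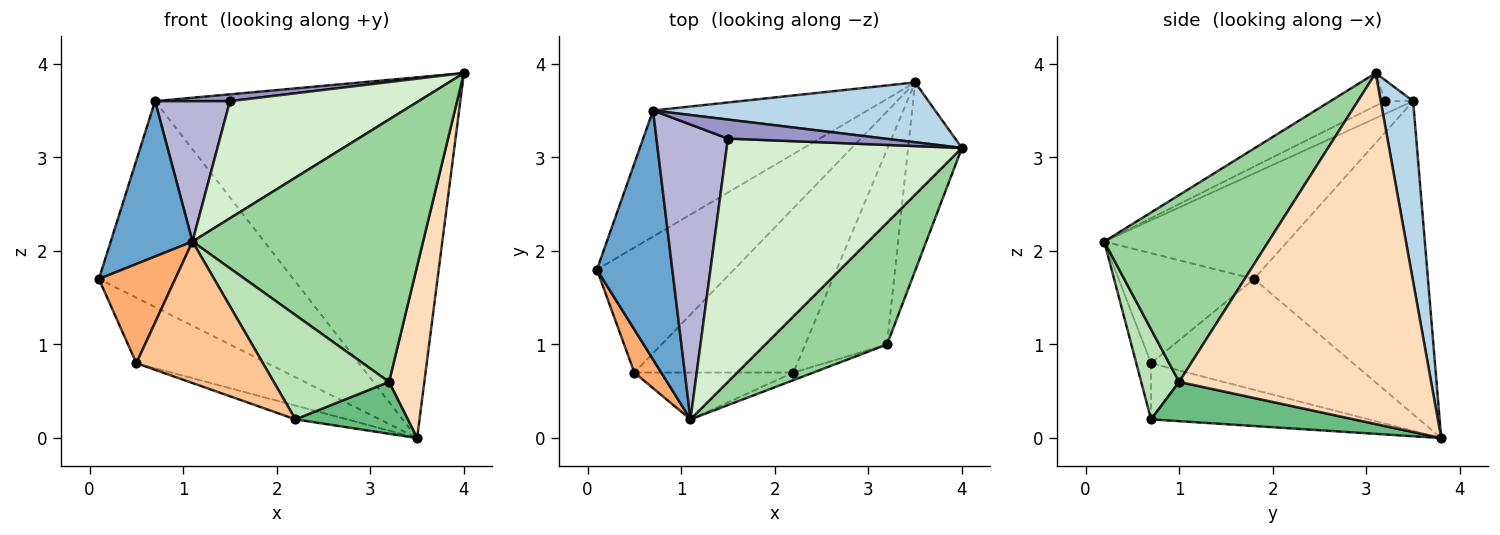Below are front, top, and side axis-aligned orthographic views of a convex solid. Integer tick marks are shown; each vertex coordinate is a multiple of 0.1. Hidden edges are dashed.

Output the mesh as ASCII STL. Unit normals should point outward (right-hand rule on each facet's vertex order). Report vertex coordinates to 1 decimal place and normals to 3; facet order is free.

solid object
 facet normal -0.765 -0.341 0.547
  outer loop
   vertex 0.7 3.5 3.6
   vertex 0.1 1.8 1.7
   vertex 1.1 0.2 2.1
  endloop
 endfacet
 facet normal -0.606 0.678 -0.415
  outer loop
   vertex 0.7 3.5 3.6
   vertex 3.5 3.8 0.0
   vertex 0.1 1.8 1.7
  endloop
 endfacet
 facet normal 0.104 0.981 0.163
  outer loop
   vertex 0.7 3.5 3.6
   vertex 4.0 3.1 3.9
   vertex 3.5 3.8 0.0
  endloop
 endfacet
 facet normal -0.582 0.378 -0.720
  outer loop
   vertex 0.5 0.7 0.8
   vertex 0.1 1.8 1.7
   vertex 3.5 3.8 0.0
  endloop
 endfacet
 facet normal -0.332 0.078 -0.940
  outer loop
   vertex 0.5 0.7 0.8
   vertex 3.5 3.8 0.0
   vertex 2.2 0.7 0.2
  endloop
 endfacet
 facet normal -0.852 -0.480 0.208
  outer loop
   vertex 0.5 0.7 0.8
   vertex 1.1 0.2 2.1
   vertex 0.1 1.8 1.7
  endloop
 endfacet
 facet normal -0.110 -0.944 -0.312
  outer loop
   vertex 0.5 0.7 0.8
   vertex 2.2 0.7 0.2
   vertex 1.1 0.2 2.1
  endloop
 endfacet
 facet normal 0.979 -0.137 -0.150
  outer loop
   vertex 3.2 1.0 0.6
   vertex 3.5 3.8 0.0
   vertex 4.0 3.1 3.9
  endloop
 endfacet
 facet normal 0.421 -0.233 -0.877
  outer loop
   vertex 3.2 1.0 0.6
   vertex 2.2 0.7 0.2
   vertex 3.5 3.8 0.0
  endloop
 endfacet
 facet normal 0.543 -0.762 0.353
  outer loop
   vertex 3.2 1.0 0.6
   vertex 4.0 3.1 3.9
   vertex 1.1 0.2 2.1
  endloop
 endfacet
 facet normal 0.312 -0.948 -0.069
  outer loop
   vertex 3.2 1.0 0.6
   vertex 1.1 0.2 2.1
   vertex 2.2 0.7 0.2
  endloop
 endfacet
 facet normal -0.124 -0.430 0.894
  outer loop
   vertex 1.5 3.2 3.6
   vertex 1.1 0.2 2.1
   vertex 4.0 3.1 3.9
  endloop
 endfacet
 facet normal -0.125 -0.335 0.934
  outer loop
   vertex 1.5 3.2 3.6
   vertex 4.0 3.1 3.9
   vertex 0.7 3.5 3.6
  endloop
 endfacet
 facet normal -0.159 -0.424 0.891
  outer loop
   vertex 1.5 3.2 3.6
   vertex 0.7 3.5 3.6
   vertex 1.1 0.2 2.1
  endloop
 endfacet
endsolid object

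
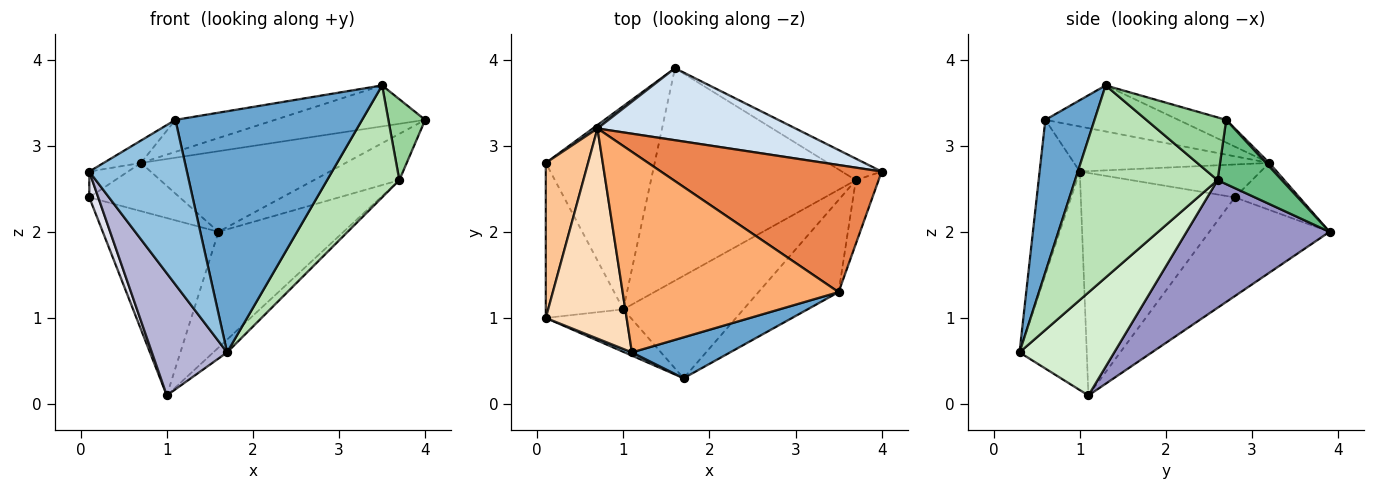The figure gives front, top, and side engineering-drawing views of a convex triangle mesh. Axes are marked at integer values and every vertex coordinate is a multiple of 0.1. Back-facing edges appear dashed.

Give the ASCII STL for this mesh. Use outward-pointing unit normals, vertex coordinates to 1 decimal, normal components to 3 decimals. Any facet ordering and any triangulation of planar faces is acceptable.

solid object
 facet normal 0.251 -0.954 0.162
  outer loop
   vertex 1.1 0.6 3.3
   vertex 1.7 0.3 0.6
   vertex 3.5 1.3 3.7
  endloop
 endfacet
 facet normal -0.381 -0.925 0.018
  outer loop
   vertex 0.1 1.0 2.7
   vertex 1.7 0.3 0.6
   vertex 1.1 0.6 3.3
  endloop
 endfacet
 facet normal -0.580 0.812 0.058
  outer loop
   vertex 0.7 3.2 2.8
   vertex 1.6 3.9 2.0
   vertex 0.1 2.8 2.4
  endloop
 endfacet
 facet normal 0.012 0.746 0.666
  outer loop
   vertex 0.7 3.2 2.8
   vertex 4.0 2.7 3.3
   vertex 1.6 3.9 2.0
  endloop
 endfacet
 facet normal -0.097 0.305 0.947
  outer loop
   vertex 0.7 3.2 2.8
   vertex 3.5 1.3 3.7
   vertex 4.0 2.7 3.3
  endloop
 endfacet
 facet normal -0.206 0.154 0.966
  outer loop
   vertex 0.7 3.2 2.8
   vertex 1.1 0.6 3.3
   vertex 3.5 1.3 3.7
  endloop
 endfacet
 facet normal -0.609 0.130 0.783
  outer loop
   vertex 0.7 3.2 2.8
   vertex 0.1 2.8 2.4
   vertex 0.1 1.0 2.7
  endloop
 endfacet
 facet normal -0.485 0.093 0.870
  outer loop
   vertex 0.7 3.2 2.8
   vertex 0.1 1.0 2.7
   vertex 1.1 0.6 3.3
  endloop
 endfacet
 facet normal 0.563 0.749 -0.348
  outer loop
   vertex 3.7 2.6 2.6
   vertex 1.6 3.9 2.0
   vertex 4.0 2.7 3.3
  endloop
 endfacet
 facet normal 0.863 -0.397 -0.313
  outer loop
   vertex 3.7 2.6 2.6
   vertex 4.0 2.7 3.3
   vertex 3.5 1.3 3.7
  endloop
 endfacet
 facet normal 0.836 -0.424 -0.349
  outer loop
   vertex 3.7 2.6 2.6
   vertex 3.5 1.3 3.7
   vertex 1.7 0.3 0.6
  endloop
 endfacet
 facet normal 0.648 0.094 -0.756
  outer loop
   vertex 1.0 1.1 0.1
   vertex 3.7 2.6 2.6
   vertex 1.7 0.3 0.6
  endloop
 endfacet
 facet normal 0.480 0.420 -0.770
  outer loop
   vertex 1.0 1.1 0.1
   vertex 1.6 3.9 2.0
   vertex 3.7 2.6 2.6
  endloop
 endfacet
 facet normal -0.645 -0.722 -0.251
  outer loop
   vertex 1.0 1.1 0.1
   vertex 1.7 0.3 0.6
   vertex 0.1 1.0 2.7
  endloop
 endfacet
 facet normal -0.564 0.543 -0.622
  outer loop
   vertex 1.0 1.1 0.1
   vertex 0.1 2.8 2.4
   vertex 1.6 3.9 2.0
  endloop
 endfacet
 facet normal -0.943 -0.055 -0.328
  outer loop
   vertex 1.0 1.1 0.1
   vertex 0.1 1.0 2.7
   vertex 0.1 2.8 2.4
  endloop
 endfacet
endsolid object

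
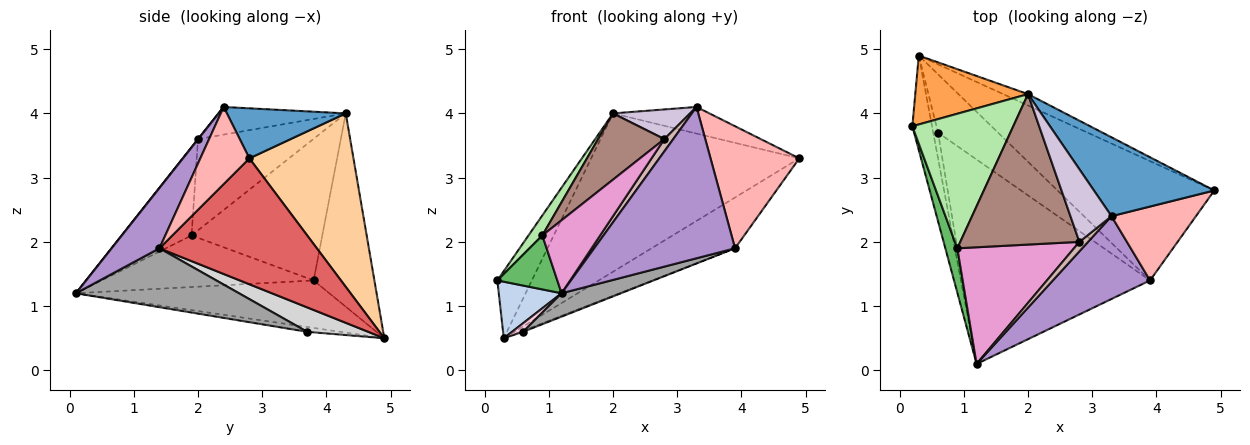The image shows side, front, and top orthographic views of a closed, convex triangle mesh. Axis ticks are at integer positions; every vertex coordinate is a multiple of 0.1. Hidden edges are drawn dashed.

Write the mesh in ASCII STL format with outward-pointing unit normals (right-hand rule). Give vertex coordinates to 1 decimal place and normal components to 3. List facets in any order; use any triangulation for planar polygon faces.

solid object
 facet normal 0.367 0.297 0.882
  outer loop
   vertex 2.0 4.3 4.0
   vertex 3.3 2.4 4.1
   vertex 4.9 2.8 3.3
  endloop
 endfacet
 facet normal -0.901 -0.223 -0.373
  outer loop
   vertex 0.3 4.9 0.5
   vertex 1.2 0.1 1.2
   vertex 0.2 3.8 1.4
  endloop
 endfacet
 facet normal -0.776 0.440 0.452
  outer loop
   vertex 0.3 4.9 0.5
   vertex 0.2 3.8 1.4
   vertex 2.0 4.3 4.0
  endloop
 endfacet
 facet normal 0.446 0.893 -0.064
  outer loop
   vertex 0.3 4.9 0.5
   vertex 2.0 4.3 4.0
   vertex 4.9 2.8 3.3
  endloop
 endfacet
 facet normal -0.939 -0.266 0.218
  outer loop
   vertex 0.9 1.9 2.1
   vertex 0.2 3.8 1.4
   vertex 1.2 0.1 1.2
  endloop
 endfacet
 facet normal -0.811 -0.086 0.578
  outer loop
   vertex 0.9 1.9 2.1
   vertex 2.0 4.3 4.0
   vertex 0.2 3.8 1.4
  endloop
 endfacet
 facet normal 0.594 0.315 -0.740
  outer loop
   vertex 3.9 1.4 1.9
   vertex 0.3 4.9 0.5
   vertex 4.9 2.8 3.3
  endloop
 endfacet
 facet normal 0.427 -0.773 0.468
  outer loop
   vertex 3.9 1.4 1.9
   vertex 4.9 2.8 3.3
   vertex 3.3 2.4 4.1
  endloop
 endfacet
 facet normal 0.286 -0.841 0.460
  outer loop
   vertex 3.9 1.4 1.9
   vertex 3.3 2.4 4.1
   vertex 1.2 0.1 1.2
  endloop
 endfacet
 facet normal -0.529 -0.321 0.786
  outer loop
   vertex 2.8 2.0 3.6
   vertex 3.3 2.4 4.1
   vertex 2.0 4.3 4.0
  endloop
 endfacet
 facet normal -0.574 -0.330 0.749
  outer loop
   vertex 2.8 2.0 3.6
   vertex 2.0 4.3 4.0
   vertex 0.9 1.9 2.1
  endloop
 endfacet
 facet normal 0.020 -0.790 0.612
  outer loop
   vertex 2.8 2.0 3.6
   vertex 1.2 0.1 1.2
   vertex 3.3 2.4 4.1
  endloop
 endfacet
 facet normal -0.540 -0.447 0.714
  outer loop
   vertex 2.8 2.0 3.6
   vertex 0.9 1.9 2.1
   vertex 1.2 0.1 1.2
  endloop
 endfacet
 facet normal -0.688 -0.229 -0.688
  outer loop
   vertex 0.6 3.7 0.6
   vertex 1.2 0.1 1.2
   vertex 0.3 4.9 0.5
  endloop
 endfacet
 facet normal 0.298 -0.108 -0.948
  outer loop
   vertex 0.6 3.7 0.6
   vertex 3.9 1.4 1.9
   vertex 1.2 0.1 1.2
  endloop
 endfacet
 facet normal 0.377 0.017 -0.926
  outer loop
   vertex 0.6 3.7 0.6
   vertex 0.3 4.9 0.5
   vertex 3.9 1.4 1.9
  endloop
 endfacet
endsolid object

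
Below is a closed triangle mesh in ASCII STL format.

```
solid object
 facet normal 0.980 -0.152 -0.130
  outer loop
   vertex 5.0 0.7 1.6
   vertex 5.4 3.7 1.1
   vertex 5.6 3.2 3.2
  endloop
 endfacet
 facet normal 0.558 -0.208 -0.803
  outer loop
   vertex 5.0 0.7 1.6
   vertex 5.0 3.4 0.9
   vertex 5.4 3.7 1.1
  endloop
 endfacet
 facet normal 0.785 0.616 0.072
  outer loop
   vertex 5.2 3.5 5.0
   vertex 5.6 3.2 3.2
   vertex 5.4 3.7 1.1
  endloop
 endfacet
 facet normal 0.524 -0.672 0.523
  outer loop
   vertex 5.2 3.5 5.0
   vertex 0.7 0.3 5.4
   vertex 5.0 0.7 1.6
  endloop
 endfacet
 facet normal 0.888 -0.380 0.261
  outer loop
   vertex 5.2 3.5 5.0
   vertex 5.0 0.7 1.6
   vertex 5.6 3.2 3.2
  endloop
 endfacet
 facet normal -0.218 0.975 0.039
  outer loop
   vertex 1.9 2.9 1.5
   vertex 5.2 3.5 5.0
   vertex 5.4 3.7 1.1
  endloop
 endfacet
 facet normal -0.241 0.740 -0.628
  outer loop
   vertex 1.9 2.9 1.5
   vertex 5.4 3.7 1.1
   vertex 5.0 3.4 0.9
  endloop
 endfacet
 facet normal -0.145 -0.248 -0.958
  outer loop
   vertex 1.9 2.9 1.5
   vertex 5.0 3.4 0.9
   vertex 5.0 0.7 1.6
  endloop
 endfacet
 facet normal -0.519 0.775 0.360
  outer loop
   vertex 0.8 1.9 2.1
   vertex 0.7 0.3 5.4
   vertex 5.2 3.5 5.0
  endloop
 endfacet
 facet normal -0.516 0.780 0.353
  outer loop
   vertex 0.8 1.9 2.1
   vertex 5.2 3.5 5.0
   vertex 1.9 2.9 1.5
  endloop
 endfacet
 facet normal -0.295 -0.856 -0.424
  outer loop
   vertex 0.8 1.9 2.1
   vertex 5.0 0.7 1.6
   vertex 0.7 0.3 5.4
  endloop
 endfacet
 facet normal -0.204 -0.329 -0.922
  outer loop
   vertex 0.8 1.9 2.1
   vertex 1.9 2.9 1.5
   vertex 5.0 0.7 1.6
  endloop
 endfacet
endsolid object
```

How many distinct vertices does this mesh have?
8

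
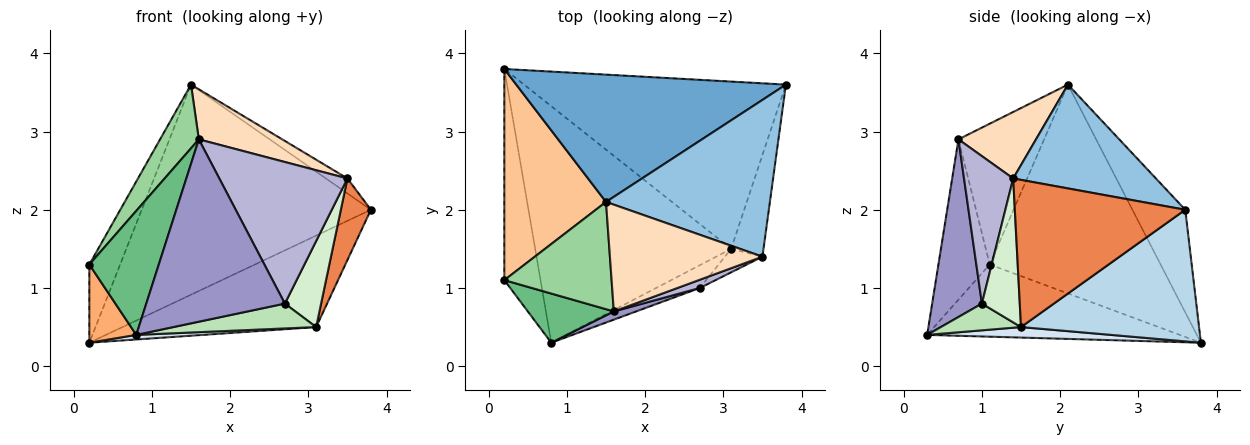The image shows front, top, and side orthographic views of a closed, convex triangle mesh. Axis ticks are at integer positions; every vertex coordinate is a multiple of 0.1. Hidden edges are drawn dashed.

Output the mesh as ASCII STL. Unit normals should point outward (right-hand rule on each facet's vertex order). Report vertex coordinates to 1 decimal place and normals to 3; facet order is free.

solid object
 facet normal -0.193 0.839 0.508
  outer loop
   vertex 1.5 2.1 3.6
   vertex 3.8 3.6 2.0
   vertex 0.2 3.8 0.3
  endloop
 endfacet
 facet normal 0.533 0.080 0.842
  outer loop
   vertex 3.5 1.4 2.4
   vertex 3.8 3.6 2.0
   vertex 1.5 2.1 3.6
  endloop
 endfacet
 facet normal 0.403 0.439 -0.803
  outer loop
   vertex 3.1 1.5 0.5
   vertex 0.2 3.8 0.3
   vertex 3.8 3.6 2.0
  endloop
 endfacet
 facet normal 0.054 -0.019 -0.998
  outer loop
   vertex 3.1 1.5 0.5
   vertex 0.8 0.3 0.4
   vertex 0.2 3.8 0.3
  endloop
 endfacet
 facet normal 0.963 -0.170 -0.212
  outer loop
   vertex 3.1 1.5 0.5
   vertex 3.8 3.6 2.0
   vertex 3.5 1.4 2.4
  endloop
 endfacet
 facet normal -0.882 -0.164 -0.442
  outer loop
   vertex 0.2 1.1 1.3
   vertex 0.2 3.8 0.3
   vertex 0.8 0.3 0.4
  endloop
 endfacet
 facet normal -0.888 0.160 0.432
  outer loop
   vertex 0.2 1.1 1.3
   vertex 1.5 2.1 3.6
   vertex 0.2 3.8 0.3
  endloop
 endfacet
 facet normal 0.367 -0.395 0.842
  outer loop
   vertex 1.6 0.7 2.9
   vertex 3.5 1.4 2.4
   vertex 1.5 2.1 3.6
  endloop
 endfacet
 facet normal -0.566 -0.766 0.304
  outer loop
   vertex 1.6 0.7 2.9
   vertex 0.2 1.1 1.3
   vertex 0.8 0.3 0.4
  endloop
 endfacet
 facet normal -0.748 -0.339 0.570
  outer loop
   vertex 1.6 0.7 2.9
   vertex 1.5 2.1 3.6
   vertex 0.2 1.1 1.3
  endloop
 endfacet
 facet normal 0.382 -0.681 -0.625
  outer loop
   vertex 2.7 1.0 0.8
   vertex 0.8 0.3 0.4
   vertex 3.1 1.5 0.5
  endloop
 endfacet
 facet normal 0.710 -0.679 -0.185
  outer loop
   vertex 2.7 1.0 0.8
   vertex 3.1 1.5 0.5
   vertex 3.5 1.4 2.4
  endloop
 endfacet
 facet normal 0.338 -0.940 0.042
  outer loop
   vertex 2.7 1.0 0.8
   vertex 1.6 0.7 2.9
   vertex 0.8 0.3 0.4
  endloop
 endfacet
 facet normal 0.358 -0.932 0.054
  outer loop
   vertex 2.7 1.0 0.8
   vertex 3.5 1.4 2.4
   vertex 1.6 0.7 2.9
  endloop
 endfacet
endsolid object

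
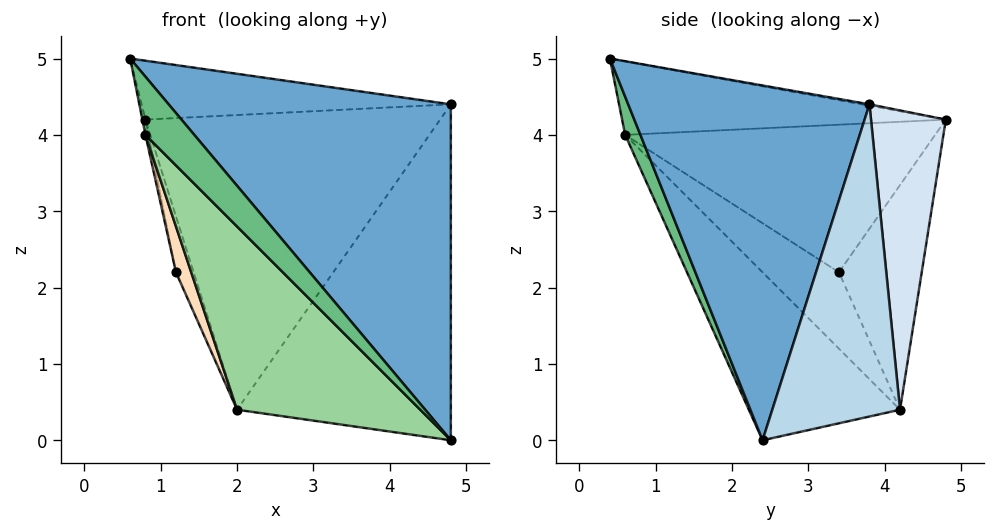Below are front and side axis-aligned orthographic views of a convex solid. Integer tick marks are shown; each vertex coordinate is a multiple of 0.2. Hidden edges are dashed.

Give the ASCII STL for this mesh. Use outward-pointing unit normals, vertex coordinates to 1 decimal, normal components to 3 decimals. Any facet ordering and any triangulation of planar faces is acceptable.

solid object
 facet normal 0.632 -0.739 0.235
  outer loop
   vertex 4.8 3.8 4.4
   vertex 0.6 0.4 5.0
   vertex 4.8 2.4 0.0
  endloop
 endfacet
 facet normal -0.004 0.179 0.984
  outer loop
   vertex 4.8 3.8 4.4
   vertex 0.8 4.8 4.2
   vertex 0.6 0.4 5.0
  endloop
 endfacet
 facet normal 0.495 0.828 -0.263
  outer loop
   vertex 4.8 3.8 4.4
   vertex 4.8 2.4 0.0
   vertex 2.0 4.2 0.4
  endloop
 endfacet
 facet normal 0.245 0.967 -0.075
  outer loop
   vertex 4.8 3.8 4.4
   vertex 2.0 4.2 0.4
   vertex 0.8 4.8 4.2
  endloop
 endfacet
 facet normal -0.925 0.198 -0.323
  outer loop
   vertex 1.2 3.4 2.2
   vertex 0.8 4.8 4.2
   vertex 2.0 4.2 0.4
  endloop
 endfacet
 facet normal -0.981 0.009 -0.194
  outer loop
   vertex 0.8 0.6 4.0
   vertex 0.6 0.4 5.0
   vertex 0.8 4.8 4.2
  endloop
 endfacet
 facet normal -0.979 0.010 -0.203
  outer loop
   vertex 0.8 0.6 4.0
   vertex 0.8 4.8 4.2
   vertex 1.2 3.4 2.2
  endloop
 endfacet
 facet normal -0.869 -0.174 -0.463
  outer loop
   vertex 0.8 0.6 4.0
   vertex 1.2 3.4 2.2
   vertex 2.0 4.2 0.4
  endloop
 endfacet
 facet normal 0.296 -0.946 -0.130
  outer loop
   vertex 0.8 0.6 4.0
   vertex 4.8 2.4 0.0
   vertex 0.6 0.4 5.0
  endloop
 endfacet
 facet normal -0.454 -0.550 -0.701
  outer loop
   vertex 0.8 0.6 4.0
   vertex 2.0 4.2 0.4
   vertex 4.8 2.4 0.0
  endloop
 endfacet
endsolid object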